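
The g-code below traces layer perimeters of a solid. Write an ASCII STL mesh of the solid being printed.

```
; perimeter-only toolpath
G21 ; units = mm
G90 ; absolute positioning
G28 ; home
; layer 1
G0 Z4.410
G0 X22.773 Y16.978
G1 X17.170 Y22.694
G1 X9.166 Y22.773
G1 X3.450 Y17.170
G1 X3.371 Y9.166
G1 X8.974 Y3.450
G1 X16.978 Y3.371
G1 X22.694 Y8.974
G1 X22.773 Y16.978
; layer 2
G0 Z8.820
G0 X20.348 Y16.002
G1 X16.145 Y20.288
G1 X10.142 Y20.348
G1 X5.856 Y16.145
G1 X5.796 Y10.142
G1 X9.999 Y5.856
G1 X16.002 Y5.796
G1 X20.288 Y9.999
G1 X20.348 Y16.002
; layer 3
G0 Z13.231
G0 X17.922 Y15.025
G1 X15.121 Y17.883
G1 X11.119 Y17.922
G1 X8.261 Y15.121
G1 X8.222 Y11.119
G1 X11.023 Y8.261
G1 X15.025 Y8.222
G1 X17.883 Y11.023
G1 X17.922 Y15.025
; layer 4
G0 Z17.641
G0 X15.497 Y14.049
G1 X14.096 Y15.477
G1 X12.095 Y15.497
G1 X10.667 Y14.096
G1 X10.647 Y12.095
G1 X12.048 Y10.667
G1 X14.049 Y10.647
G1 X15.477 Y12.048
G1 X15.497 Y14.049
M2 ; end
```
solid part
  facet normal 0.0000 0.0000 -1.0000
    outer loop
      vertex 8.189 25.198 0.000
      vertex 18.194 25.099 0.000
      vertex 25.198 17.955 0.000
    endloop
  endfacet
  facet normal 0.0000 0.0000 -1.0000
    outer loop
      vertex 1.045 18.194 0.000
      vertex 8.189 25.198 0.000
      vertex 25.198 17.955 0.000
    endloop
  endfacet
  facet normal 0.0000 0.0000 -1.0000
    outer loop
      vertex 0.946 8.189 0.000
      vertex 1.045 18.194 0.000
      vertex 25.198 17.955 0.000
    endloop
  endfacet
  facet normal 0.0000 0.0000 -1.0000
    outer loop
      vertex 7.950 1.045 0.000
      vertex 0.946 8.189 0.000
      vertex 25.198 17.955 0.000
    endloop
  endfacet
  facet normal 0.0000 0.0000 -1.0000
    outer loop
      vertex 17.955 0.946 0.000
      vertex 7.950 1.045 0.000
      vertex 25.198 17.955 0.000
    endloop
  endfacet
  facet normal 0.0000 0.0000 -1.0000
    outer loop
      vertex 25.099 7.950 0.000
      vertex 17.955 0.946 0.000
      vertex 25.198 17.955 0.000
    endloop
  endfacet
  facet normal 0.6263 0.6140 0.4804
    outer loop
      vertex 25.198 17.955 0.000
      vertex 18.194 25.099 0.000
      vertex 13.072 13.072 22.051
    endloop
  endfacet
  facet normal 0.0087 0.8770 0.4804
    outer loop
      vertex 18.194 25.099 0.000
      vertex 8.189 25.198 0.000
      vertex 13.072 13.072 22.051
    endloop
  endfacet
  facet normal -0.6140 0.6263 0.4804
    outer loop
      vertex 8.189 25.198 0.000
      vertex 1.045 18.194 0.000
      vertex 13.072 13.072 22.051
    endloop
  endfacet
  facet normal -0.8770 0.0087 0.4804
    outer loop
      vertex 1.045 18.194 0.000
      vertex 0.946 8.189 0.000
      vertex 13.072 13.072 22.051
    endloop
  endfacet
  facet normal -0.6263 -0.6140 0.4804
    outer loop
      vertex 0.946 8.189 0.000
      vertex 7.950 1.045 0.000
      vertex 13.072 13.072 22.051
    endloop
  endfacet
  facet normal -0.0087 -0.8770 0.4804
    outer loop
      vertex 7.950 1.045 0.000
      vertex 17.955 0.946 0.000
      vertex 13.072 13.072 22.051
    endloop
  endfacet
  facet normal 0.6140 -0.6263 0.4804
    outer loop
      vertex 17.955 0.946 0.000
      vertex 25.099 7.950 0.000
      vertex 13.072 13.072 22.051
    endloop
  endfacet
  facet normal 0.8770 -0.0087 0.4804
    outer loop
      vertex 25.099 7.950 0.000
      vertex 25.198 17.955 0.000
      vertex 13.072 13.072 22.051
    endloop
  endfacet
endsolid part

The G0 Z moves step by Δz≈4.410 mm. The G1 loops shrink linearly with z, so the solid tapers from its base footprint up to z≈22.1. Closing with a flat bottom cap and the tapered top and triangulating gives 14 facets — a regular 8-sided pyramid, base circumscribed radius ≈ 13.1 mm, apex at z ≈ 22.1 mm.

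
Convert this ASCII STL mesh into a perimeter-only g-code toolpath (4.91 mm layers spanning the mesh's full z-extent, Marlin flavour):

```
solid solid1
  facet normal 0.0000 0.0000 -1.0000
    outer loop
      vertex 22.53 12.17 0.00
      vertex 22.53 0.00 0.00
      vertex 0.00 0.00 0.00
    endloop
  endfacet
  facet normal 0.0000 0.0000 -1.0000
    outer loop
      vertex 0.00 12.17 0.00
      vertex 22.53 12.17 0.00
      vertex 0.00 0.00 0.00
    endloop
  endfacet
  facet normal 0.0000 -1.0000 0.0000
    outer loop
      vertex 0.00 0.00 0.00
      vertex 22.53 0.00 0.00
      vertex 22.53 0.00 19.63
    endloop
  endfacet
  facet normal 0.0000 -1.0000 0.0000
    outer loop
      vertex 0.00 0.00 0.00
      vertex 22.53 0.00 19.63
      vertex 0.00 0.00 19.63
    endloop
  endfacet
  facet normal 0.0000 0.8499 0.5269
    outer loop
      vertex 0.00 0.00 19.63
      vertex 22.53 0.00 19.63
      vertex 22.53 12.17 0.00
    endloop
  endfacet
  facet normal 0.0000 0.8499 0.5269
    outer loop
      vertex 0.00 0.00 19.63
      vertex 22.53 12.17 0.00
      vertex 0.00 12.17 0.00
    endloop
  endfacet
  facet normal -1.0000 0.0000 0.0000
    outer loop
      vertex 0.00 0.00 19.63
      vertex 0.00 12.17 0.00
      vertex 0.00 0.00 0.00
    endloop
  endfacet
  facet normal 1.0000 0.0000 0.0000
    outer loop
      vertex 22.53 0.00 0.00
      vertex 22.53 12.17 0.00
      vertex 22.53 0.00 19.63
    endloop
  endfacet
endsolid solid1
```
; perimeter-only toolpath
G21 ; units = mm
G90 ; absolute positioning
G28 ; home
; layer 1
G0 Z4.91
G0 X0.00 Y0.00
G1 X22.53 Y0.00
G1 X22.53 Y9.13
G1 X0.00 Y9.13
G1 X0.00 Y0.00
; layer 2
G0 Z9.81
G0 X0.00 Y0.00
G1 X22.53 Y0.00
G1 X22.53 Y6.08
G1 X0.00 Y6.08
G1 X0.00 Y0.00
; layer 3
G0 Z14.72
G0 X0.00 Y0.00
G1 X22.53 Y0.00
G1 X22.53 Y3.04
G1 X0.00 Y3.04
G1 X0.00 Y0.00
M2 ; end

The solid is a wedge (ramp): 22.5 × 12.2 mm base, rising to 19.6 mm along the y=0 edge and sloping linearly to z=0 at y=12.2. Slicing at Δz = 4.91 mm — 4 equal slices spanning the solid's height, so layer i sits at z = i·h/4 — gives 3 non-empty perimeters. Each is a 4-segment closed polygon; G0 lifts to the layer z and rapids to the start vertex, then G1 traces the edges. The cross-section shrinks linearly with z (the slice at the apex is degenerate and omitted).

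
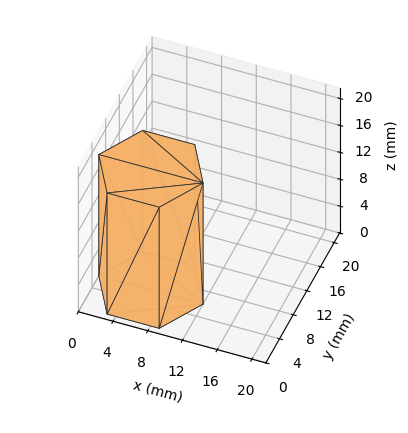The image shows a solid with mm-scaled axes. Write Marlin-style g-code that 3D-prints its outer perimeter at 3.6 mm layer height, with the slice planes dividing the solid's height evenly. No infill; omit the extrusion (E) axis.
Reading the render: the shape is a regular 6-sided prism (a cylinder approximated with 6 flat sides), circumscribed radius ≈ 6 mm, height ≈ 18 mm (dimensions read to the nearest mm from the axis ticks). For the g-code, the solid's height is divided into equal slices at the stated Δz and each level perimeter traced with G1 moves after a G0 lift.

; perimeter-only toolpath
G21 ; units = mm
G90 ; absolute positioning
G28 ; home
; layer 1
G0 Z3.6
G0 X12.0 Y6.0
G1 X9.0 Y11.2
G1 X3.0 Y11.2
G1 X0.0 Y6.0
G1 X3.0 Y0.8
G1 X9.0 Y0.8
G1 X12.0 Y6.0
; layer 2
G0 Z7.2
G0 X12.0 Y6.0
G1 X9.0 Y11.2
G1 X3.0 Y11.2
G1 X0.0 Y6.0
G1 X3.0 Y0.8
G1 X9.0 Y0.8
G1 X12.0 Y6.0
; layer 3
G0 Z10.8
G0 X12.0 Y6.0
G1 X9.0 Y11.2
G1 X3.0 Y11.2
G1 X0.0 Y6.0
G1 X3.0 Y0.8
G1 X9.0 Y0.8
G1 X12.0 Y6.0
; layer 4
G0 Z14.4
G0 X12.0 Y6.0
G1 X9.0 Y11.2
G1 X3.0 Y11.2
G1 X0.0 Y6.0
G1 X3.0 Y0.8
G1 X9.0 Y0.8
G1 X12.0 Y6.0
; layer 5
G0 Z18.0
G0 X12.0 Y6.0
G1 X9.0 Y11.2
G1 X3.0 Y11.2
G1 X0.0 Y6.0
G1 X3.0 Y0.8
G1 X9.0 Y0.8
G1 X12.0 Y6.0
M2 ; end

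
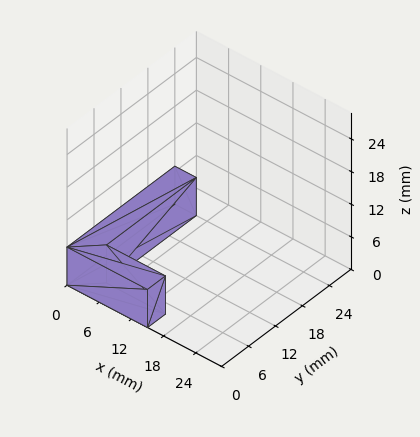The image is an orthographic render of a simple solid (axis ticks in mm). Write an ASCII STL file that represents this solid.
Reading the render: the shape is an L-shaped prism: outer 15 × 24 mm, arm thicknesses ≈ 4 mm (horizontal) and 4 mm (vertical), extruded 7 mm in z (dimensions read to the nearest mm from the axis ticks). For the STL, each face is triangulated and given an outward normal.

solid part
  facet normal 0.0000 0.0000 -1.0000
    outer loop
      vertex 15.000 4.000 0.000
      vertex 15.000 0.000 0.000
      vertex 0.000 0.000 0.000
    endloop
  endfacet
  facet normal 0.0000 0.0000 -1.0000
    outer loop
      vertex 4.000 4.000 0.000
      vertex 15.000 4.000 0.000
      vertex 0.000 0.000 0.000
    endloop
  endfacet
  facet normal 0.0000 0.0000 -1.0000
    outer loop
      vertex 4.000 24.000 0.000
      vertex 4.000 4.000 0.000
      vertex 0.000 0.000 0.000
    endloop
  endfacet
  facet normal 0.0000 0.0000 -1.0000
    outer loop
      vertex 0.000 24.000 0.000
      vertex 4.000 24.000 0.000
      vertex 0.000 0.000 0.000
    endloop
  endfacet
  facet normal 0.0000 0.0000 1.0000
    outer loop
      vertex 0.000 0.000 7.000
      vertex 15.000 0.000 7.000
      vertex 15.000 4.000 7.000
    endloop
  endfacet
  facet normal 0.0000 0.0000 1.0000
    outer loop
      vertex 0.000 0.000 7.000
      vertex 15.000 4.000 7.000
      vertex 4.000 4.000 7.000
    endloop
  endfacet
  facet normal 0.0000 0.0000 1.0000
    outer loop
      vertex 0.000 0.000 7.000
      vertex 4.000 4.000 7.000
      vertex 4.000 24.000 7.000
    endloop
  endfacet
  facet normal 0.0000 0.0000 1.0000
    outer loop
      vertex 0.000 0.000 7.000
      vertex 4.000 24.000 7.000
      vertex 0.000 24.000 7.000
    endloop
  endfacet
  facet normal 0.0000 -1.0000 0.0000
    outer loop
      vertex 0.000 0.000 0.000
      vertex 15.000 0.000 0.000
      vertex 15.000 0.000 7.000
    endloop
  endfacet
  facet normal 0.0000 -1.0000 0.0000
    outer loop
      vertex 0.000 0.000 0.000
      vertex 15.000 0.000 7.000
      vertex 0.000 0.000 7.000
    endloop
  endfacet
  facet normal 1.0000 0.0000 0.0000
    outer loop
      vertex 15.000 0.000 0.000
      vertex 15.000 4.000 0.000
      vertex 15.000 4.000 7.000
    endloop
  endfacet
  facet normal 1.0000 0.0000 0.0000
    outer loop
      vertex 15.000 0.000 0.000
      vertex 15.000 4.000 7.000
      vertex 15.000 0.000 7.000
    endloop
  endfacet
  facet normal 0.0000 1.0000 0.0000
    outer loop
      vertex 15.000 4.000 0.000
      vertex 4.000 4.000 0.000
      vertex 4.000 4.000 7.000
    endloop
  endfacet
  facet normal 0.0000 1.0000 0.0000
    outer loop
      vertex 15.000 4.000 0.000
      vertex 4.000 4.000 7.000
      vertex 15.000 4.000 7.000
    endloop
  endfacet
  facet normal 1.0000 0.0000 0.0000
    outer loop
      vertex 4.000 4.000 0.000
      vertex 4.000 24.000 0.000
      vertex 4.000 24.000 7.000
    endloop
  endfacet
  facet normal 1.0000 0.0000 0.0000
    outer loop
      vertex 4.000 4.000 0.000
      vertex 4.000 24.000 7.000
      vertex 4.000 4.000 7.000
    endloop
  endfacet
  facet normal 0.0000 1.0000 0.0000
    outer loop
      vertex 4.000 24.000 0.000
      vertex 0.000 24.000 0.000
      vertex 0.000 24.000 7.000
    endloop
  endfacet
  facet normal 0.0000 1.0000 0.0000
    outer loop
      vertex 4.000 24.000 0.000
      vertex 0.000 24.000 7.000
      vertex 4.000 24.000 7.000
    endloop
  endfacet
  facet normal -1.0000 0.0000 0.0000
    outer loop
      vertex 0.000 24.000 0.000
      vertex 0.000 0.000 0.000
      vertex 0.000 0.000 7.000
    endloop
  endfacet
  facet normal -1.0000 0.0000 0.0000
    outer loop
      vertex 0.000 24.000 0.000
      vertex 0.000 0.000 7.000
      vertex 0.000 24.000 7.000
    endloop
  endfacet
endsolid part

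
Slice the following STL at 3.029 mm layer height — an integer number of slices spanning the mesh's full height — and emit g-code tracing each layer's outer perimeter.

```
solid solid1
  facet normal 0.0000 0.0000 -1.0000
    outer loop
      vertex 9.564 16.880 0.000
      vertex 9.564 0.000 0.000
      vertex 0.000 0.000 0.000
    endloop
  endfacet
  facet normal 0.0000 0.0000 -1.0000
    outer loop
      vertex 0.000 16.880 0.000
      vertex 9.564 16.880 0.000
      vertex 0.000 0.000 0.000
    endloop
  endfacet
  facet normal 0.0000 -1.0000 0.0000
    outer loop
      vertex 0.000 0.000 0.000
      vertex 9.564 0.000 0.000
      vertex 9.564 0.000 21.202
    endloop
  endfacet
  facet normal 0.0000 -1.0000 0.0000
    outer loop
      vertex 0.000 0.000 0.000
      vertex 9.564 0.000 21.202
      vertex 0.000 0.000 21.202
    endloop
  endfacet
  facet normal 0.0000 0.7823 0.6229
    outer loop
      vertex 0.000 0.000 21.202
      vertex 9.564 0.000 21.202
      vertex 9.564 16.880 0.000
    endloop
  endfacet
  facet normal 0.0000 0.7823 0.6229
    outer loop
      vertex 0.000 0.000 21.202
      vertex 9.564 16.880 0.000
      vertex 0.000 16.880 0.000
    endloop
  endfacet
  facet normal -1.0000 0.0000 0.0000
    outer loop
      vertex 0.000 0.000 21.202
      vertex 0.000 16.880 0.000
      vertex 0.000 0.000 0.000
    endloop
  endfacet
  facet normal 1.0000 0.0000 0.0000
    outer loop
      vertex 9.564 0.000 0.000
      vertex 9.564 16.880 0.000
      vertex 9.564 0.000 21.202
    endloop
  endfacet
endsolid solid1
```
; perimeter-only toolpath
G21 ; units = mm
G90 ; absolute positioning
G28 ; home
; layer 1
G0 Z3.029
G0 X0.000 Y0.000
G1 X9.564 Y0.000
G1 X9.564 Y14.469
G1 X0.000 Y14.469
G1 X0.000 Y0.000
; layer 2
G0 Z6.058
G0 X0.000 Y0.000
G1 X9.564 Y0.000
G1 X9.564 Y12.057
G1 X0.000 Y12.057
G1 X0.000 Y0.000
; layer 3
G0 Z9.087
G0 X0.000 Y0.000
G1 X9.564 Y0.000
G1 X9.564 Y9.646
G1 X0.000 Y9.646
G1 X0.000 Y0.000
; layer 4
G0 Z12.115
G0 X0.000 Y0.000
G1 X9.564 Y0.000
G1 X9.564 Y7.234
G1 X0.000 Y7.234
G1 X0.000 Y0.000
; layer 5
G0 Z15.144
G0 X0.000 Y0.000
G1 X9.564 Y0.000
G1 X9.564 Y4.823
G1 X0.000 Y4.823
G1 X0.000 Y0.000
; layer 6
G0 Z18.173
G0 X0.000 Y0.000
G1 X9.564 Y0.000
G1 X9.564 Y2.411
G1 X0.000 Y2.411
G1 X0.000 Y0.000
M2 ; end

The solid is a wedge (ramp): 9.56 × 16.9 mm base, rising to 21.2 mm along the y=0 edge and sloping linearly to z=0 at y=16.9. Slicing at Δz = 3.029 mm — 7 equal slices spanning the solid's height, so layer i sits at z = i·h/7 — gives 6 non-empty perimeters. Each is a 4-segment closed polygon; G0 lifts to the layer z and rapids to the start vertex, then G1 traces the edges. The cross-section shrinks linearly with z (the slice at the apex is degenerate and omitted).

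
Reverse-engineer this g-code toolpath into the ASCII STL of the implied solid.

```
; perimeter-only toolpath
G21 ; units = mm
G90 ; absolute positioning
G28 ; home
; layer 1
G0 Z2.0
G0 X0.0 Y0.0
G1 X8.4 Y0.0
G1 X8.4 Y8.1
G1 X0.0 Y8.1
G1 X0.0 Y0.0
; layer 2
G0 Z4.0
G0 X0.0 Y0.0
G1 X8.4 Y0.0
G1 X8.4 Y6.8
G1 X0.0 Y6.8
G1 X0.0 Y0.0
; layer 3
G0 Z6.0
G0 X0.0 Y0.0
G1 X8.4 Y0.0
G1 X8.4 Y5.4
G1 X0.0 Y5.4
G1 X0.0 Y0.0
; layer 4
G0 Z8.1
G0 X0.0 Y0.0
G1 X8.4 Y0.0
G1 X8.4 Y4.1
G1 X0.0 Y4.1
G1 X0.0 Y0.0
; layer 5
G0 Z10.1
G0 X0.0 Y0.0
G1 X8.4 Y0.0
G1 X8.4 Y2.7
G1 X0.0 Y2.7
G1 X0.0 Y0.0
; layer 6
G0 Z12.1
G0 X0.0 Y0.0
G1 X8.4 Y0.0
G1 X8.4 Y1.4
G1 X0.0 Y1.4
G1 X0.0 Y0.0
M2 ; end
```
solid part
  facet normal 0.0000 0.0000 -1.0000
    outer loop
      vertex 8.4 9.5 0.0
      vertex 8.4 0.0 0.0
      vertex 0.0 0.0 0.0
    endloop
  endfacet
  facet normal 0.0000 0.0000 -1.0000
    outer loop
      vertex 0.0 9.5 0.0
      vertex 8.4 9.5 0.0
      vertex 0.0 0.0 0.0
    endloop
  endfacet
  facet normal 0.0000 -1.0000 0.0000
    outer loop
      vertex 0.0 0.0 0.0
      vertex 8.4 0.0 0.0
      vertex 8.4 0.0 14.1
    endloop
  endfacet
  facet normal 0.0000 -1.0000 0.0000
    outer loop
      vertex 0.0 0.0 0.0
      vertex 8.4 0.0 14.1
      vertex 0.0 0.0 14.1
    endloop
  endfacet
  facet normal 0.0000 0.8293 0.5588
    outer loop
      vertex 0.0 0.0 14.1
      vertex 8.4 0.0 14.1
      vertex 8.4 9.5 0.0
    endloop
  endfacet
  facet normal 0.0000 0.8293 0.5588
    outer loop
      vertex 0.0 0.0 14.1
      vertex 8.4 9.5 0.0
      vertex 0.0 9.5 0.0
    endloop
  endfacet
  facet normal -1.0000 0.0000 0.0000
    outer loop
      vertex 0.0 0.0 14.1
      vertex 0.0 9.5 0.0
      vertex 0.0 0.0 0.0
    endloop
  endfacet
  facet normal 1.0000 0.0000 0.0000
    outer loop
      vertex 8.4 0.0 0.0
      vertex 8.4 9.5 0.0
      vertex 8.4 0.0 14.1
    endloop
  endfacet
endsolid part

The G0 Z moves step by Δz≈2.0 mm. The G1 loops shrink linearly with z, so the solid tapers from its base footprint up to z≈14.1. Closing with a flat bottom cap and the tapered top and triangulating gives 8 facets — a wedge (ramp): 8.4 × 9.5 mm base, rising to 14.1 mm along the y=0 edge and sloping linearly to z=0 at y=9.5.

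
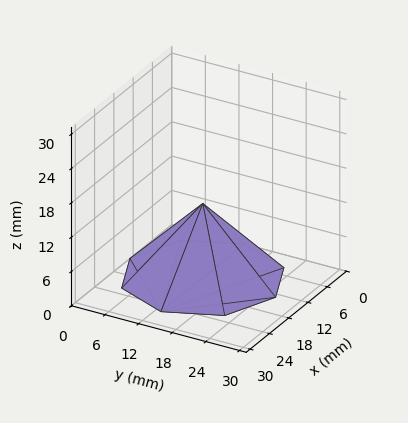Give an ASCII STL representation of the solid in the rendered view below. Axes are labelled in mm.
Reading the render: the shape is a regular 8-sided pyramid, base circumscribed radius ≈ 13 mm, apex at z ≈ 13 mm (dimensions read to the nearest mm from the axis ticks). For the STL, each face is triangulated and given an outward normal.

solid part
  facet normal 0.0000 0.0000 -1.0000
    outer loop
      vertex 13.0 26.0 0.0
      vertex 22.2 22.2 0.0
      vertex 26.0 13.0 0.0
    endloop
  endfacet
  facet normal 0.0000 0.0000 -1.0000
    outer loop
      vertex 3.8 22.2 0.0
      vertex 13.0 26.0 0.0
      vertex 26.0 13.0 0.0
    endloop
  endfacet
  facet normal 0.0000 0.0000 -1.0000
    outer loop
      vertex 0.0 13.0 0.0
      vertex 3.8 22.2 0.0
      vertex 26.0 13.0 0.0
    endloop
  endfacet
  facet normal 0.0000 0.0000 -1.0000
    outer loop
      vertex 3.8 3.8 0.0
      vertex 0.0 13.0 0.0
      vertex 26.0 13.0 0.0
    endloop
  endfacet
  facet normal 0.0000 0.0000 -1.0000
    outer loop
      vertex 13.0 0.0 0.0
      vertex 3.8 3.8 0.0
      vertex 26.0 13.0 0.0
    endloop
  endfacet
  facet normal 0.0000 0.0000 -1.0000
    outer loop
      vertex 22.2 3.8 0.0
      vertex 13.0 0.0 0.0
      vertex 26.0 13.0 0.0
    endloop
  endfacet
  facet normal 0.6787 0.2804 0.6787
    outer loop
      vertex 26.0 13.0 0.0
      vertex 22.2 22.2 0.0
      vertex 13.0 13.0 13.0
    endloop
  endfacet
  facet normal 0.2804 0.6787 0.6787
    outer loop
      vertex 22.2 22.2 0.0
      vertex 13.0 26.0 0.0
      vertex 13.0 13.0 13.0
    endloop
  endfacet
  facet normal -0.2804 0.6787 0.6787
    outer loop
      vertex 13.0 26.0 0.0
      vertex 3.8 22.2 0.0
      vertex 13.0 13.0 13.0
    endloop
  endfacet
  facet normal -0.6787 0.2804 0.6787
    outer loop
      vertex 3.8 22.2 0.0
      vertex 0.0 13.0 0.0
      vertex 13.0 13.0 13.0
    endloop
  endfacet
  facet normal -0.6787 -0.2804 0.6787
    outer loop
      vertex 0.0 13.0 0.0
      vertex 3.8 3.8 0.0
      vertex 13.0 13.0 13.0
    endloop
  endfacet
  facet normal -0.2804 -0.6787 0.6787
    outer loop
      vertex 3.8 3.8 0.0
      vertex 13.0 0.0 0.0
      vertex 13.0 13.0 13.0
    endloop
  endfacet
  facet normal 0.2804 -0.6787 0.6787
    outer loop
      vertex 13.0 0.0 0.0
      vertex 22.2 3.8 0.0
      vertex 13.0 13.0 13.0
    endloop
  endfacet
  facet normal 0.6787 -0.2804 0.6787
    outer loop
      vertex 22.2 3.8 0.0
      vertex 26.0 13.0 0.0
      vertex 13.0 13.0 13.0
    endloop
  endfacet
endsolid part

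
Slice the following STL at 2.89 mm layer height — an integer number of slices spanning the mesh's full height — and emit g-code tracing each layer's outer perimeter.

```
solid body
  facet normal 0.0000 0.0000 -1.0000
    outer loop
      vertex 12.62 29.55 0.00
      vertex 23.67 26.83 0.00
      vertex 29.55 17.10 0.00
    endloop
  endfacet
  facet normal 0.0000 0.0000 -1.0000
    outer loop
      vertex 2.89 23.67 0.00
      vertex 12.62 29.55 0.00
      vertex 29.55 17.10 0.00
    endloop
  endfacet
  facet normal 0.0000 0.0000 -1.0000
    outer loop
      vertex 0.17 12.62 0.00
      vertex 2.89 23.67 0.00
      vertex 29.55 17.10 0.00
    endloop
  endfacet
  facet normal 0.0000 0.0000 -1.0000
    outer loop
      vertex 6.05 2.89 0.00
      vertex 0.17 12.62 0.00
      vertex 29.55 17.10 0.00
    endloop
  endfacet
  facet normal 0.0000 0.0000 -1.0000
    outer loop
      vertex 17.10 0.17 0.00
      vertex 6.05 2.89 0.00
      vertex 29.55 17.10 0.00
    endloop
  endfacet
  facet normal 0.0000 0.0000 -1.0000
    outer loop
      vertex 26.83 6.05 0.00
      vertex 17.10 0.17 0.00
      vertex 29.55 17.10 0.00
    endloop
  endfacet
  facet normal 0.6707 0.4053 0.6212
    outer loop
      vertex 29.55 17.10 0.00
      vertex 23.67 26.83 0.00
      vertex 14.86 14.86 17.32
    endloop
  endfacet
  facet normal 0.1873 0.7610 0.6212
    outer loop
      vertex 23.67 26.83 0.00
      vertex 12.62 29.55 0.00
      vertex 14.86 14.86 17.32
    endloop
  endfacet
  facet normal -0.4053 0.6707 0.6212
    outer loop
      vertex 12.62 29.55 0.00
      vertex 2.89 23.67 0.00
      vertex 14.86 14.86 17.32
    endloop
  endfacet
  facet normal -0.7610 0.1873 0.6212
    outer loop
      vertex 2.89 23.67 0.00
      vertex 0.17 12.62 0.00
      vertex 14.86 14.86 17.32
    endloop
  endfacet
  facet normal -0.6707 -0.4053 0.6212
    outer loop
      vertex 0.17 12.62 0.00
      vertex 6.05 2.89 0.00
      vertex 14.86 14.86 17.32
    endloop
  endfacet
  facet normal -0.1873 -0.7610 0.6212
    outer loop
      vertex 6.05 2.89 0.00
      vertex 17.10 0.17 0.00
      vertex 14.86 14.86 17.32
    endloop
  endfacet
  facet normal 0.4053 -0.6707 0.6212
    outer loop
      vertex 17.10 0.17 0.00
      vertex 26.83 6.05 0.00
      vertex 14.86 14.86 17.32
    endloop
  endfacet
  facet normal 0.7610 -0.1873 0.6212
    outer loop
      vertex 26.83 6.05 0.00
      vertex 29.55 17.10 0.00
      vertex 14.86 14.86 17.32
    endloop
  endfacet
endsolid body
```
; perimeter-only toolpath
G21 ; units = mm
G90 ; absolute positioning
G28 ; home
; layer 1
G0 Z2.89
G0 X27.10 Y16.73
G1 X22.20 Y24.84
G1 X12.99 Y27.10
G1 X4.88 Y22.20
G1 X2.62 Y12.99
G1 X7.52 Y4.88
G1 X16.73 Y2.62
G1 X24.84 Y7.52
G1 X27.10 Y16.73
; layer 2
G0 Z5.77
G0 X24.65 Y16.35
G1 X20.73 Y22.84
G1 X13.37 Y24.65
G1 X6.88 Y20.73
G1 X5.07 Y13.37
G1 X8.99 Y6.88
G1 X16.35 Y5.07
G1 X22.84 Y8.99
G1 X24.65 Y16.35
; layer 3
G0 Z8.66
G0 X22.20 Y15.98
G1 X19.27 Y20.84
G1 X13.74 Y22.20
G1 X8.88 Y19.27
G1 X7.51 Y13.74
G1 X10.46 Y8.88
G1 X15.98 Y7.51
G1 X20.84 Y10.46
G1 X22.20 Y15.98
; layer 4
G0 Z11.55
G0 X19.76 Y15.61
G1 X17.80 Y18.85
G1 X14.11 Y19.76
G1 X10.87 Y17.80
G1 X9.96 Y14.11
G1 X11.92 Y10.87
G1 X15.61 Y9.96
G1 X18.85 Y11.92
G1 X19.76 Y15.61
; layer 5
G0 Z14.43
G0 X17.31 Y15.23
G1 X16.33 Y16.85
G1 X14.49 Y17.31
G1 X12.87 Y16.33
G1 X12.41 Y14.49
G1 X13.39 Y12.87
G1 X15.23 Y12.41
G1 X16.85 Y13.39
G1 X17.31 Y15.23
M2 ; end

The solid is a regular 8-sided pyramid, base circumscribed radius ≈ 14.9 mm, apex at z ≈ 17.3 mm. Slicing at Δz = 2.89 mm — 6 equal slices spanning the solid's height, so layer i sits at z = i·h/6 — gives 5 non-empty perimeters. Each is a 8-segment closed polygon; G0 lifts to the layer z and rapids to the start vertex, then G1 traces the edges. The cross-section shrinks linearly with z (the slice at the apex is degenerate and omitted).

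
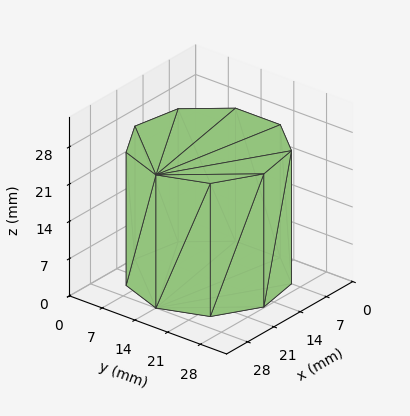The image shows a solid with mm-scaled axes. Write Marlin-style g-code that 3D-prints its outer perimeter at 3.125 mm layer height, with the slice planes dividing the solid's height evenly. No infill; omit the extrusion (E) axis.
Reading the render: the shape is a regular 9-sided prism (a cylinder approximated with 9 flat sides), circumscribed radius ≈ 14 mm, height ≈ 25 mm (dimensions read to the nearest mm from the axis ticks). For the g-code, the solid's height is divided into equal slices at the stated Δz and each level perimeter traced with G1 moves after a G0 lift.

; perimeter-only toolpath
G21 ; units = mm
G90 ; absolute positioning
G28 ; home
; layer 1
G0 Z3.125
G0 X28.000 Y14.000
G1 X24.725 Y22.999
G1 X16.431 Y27.787
G1 X7.000 Y26.124
G1 X0.844 Y18.788
G1 X0.844 Y9.212
G1 X7.000 Y1.876
G1 X16.431 Y0.213
G1 X24.725 Y5.001
G1 X28.000 Y14.000
; layer 2
G0 Z6.250
G0 X28.000 Y14.000
G1 X24.725 Y22.999
G1 X16.431 Y27.787
G1 X7.000 Y26.124
G1 X0.844 Y18.788
G1 X0.844 Y9.212
G1 X7.000 Y1.876
G1 X16.431 Y0.213
G1 X24.725 Y5.001
G1 X28.000 Y14.000
; layer 3
G0 Z9.375
G0 X28.000 Y14.000
G1 X24.725 Y22.999
G1 X16.431 Y27.787
G1 X7.000 Y26.124
G1 X0.844 Y18.788
G1 X0.844 Y9.212
G1 X7.000 Y1.876
G1 X16.431 Y0.213
G1 X24.725 Y5.001
G1 X28.000 Y14.000
; layer 4
G0 Z12.500
G0 X28.000 Y14.000
G1 X24.725 Y22.999
G1 X16.431 Y27.787
G1 X7.000 Y26.124
G1 X0.844 Y18.788
G1 X0.844 Y9.212
G1 X7.000 Y1.876
G1 X16.431 Y0.213
G1 X24.725 Y5.001
G1 X28.000 Y14.000
; layer 5
G0 Z15.625
G0 X28.000 Y14.000
G1 X24.725 Y22.999
G1 X16.431 Y27.787
G1 X7.000 Y26.124
G1 X0.844 Y18.788
G1 X0.844 Y9.212
G1 X7.000 Y1.876
G1 X16.431 Y0.213
G1 X24.725 Y5.001
G1 X28.000 Y14.000
; layer 6
G0 Z18.750
G0 X28.000 Y14.000
G1 X24.725 Y22.999
G1 X16.431 Y27.787
G1 X7.000 Y26.124
G1 X0.844 Y18.788
G1 X0.844 Y9.212
G1 X7.000 Y1.876
G1 X16.431 Y0.213
G1 X24.725 Y5.001
G1 X28.000 Y14.000
; layer 7
G0 Z21.875
G0 X28.000 Y14.000
G1 X24.725 Y22.999
G1 X16.431 Y27.787
G1 X7.000 Y26.124
G1 X0.844 Y18.788
G1 X0.844 Y9.212
G1 X7.000 Y1.876
G1 X16.431 Y0.213
G1 X24.725 Y5.001
G1 X28.000 Y14.000
; layer 8
G0 Z25.000
G0 X28.000 Y14.000
G1 X24.725 Y22.999
G1 X16.431 Y27.787
G1 X7.000 Y26.124
G1 X0.844 Y18.788
G1 X0.844 Y9.212
G1 X7.000 Y1.876
G1 X16.431 Y0.213
G1 X24.725 Y5.001
G1 X28.000 Y14.000
M2 ; end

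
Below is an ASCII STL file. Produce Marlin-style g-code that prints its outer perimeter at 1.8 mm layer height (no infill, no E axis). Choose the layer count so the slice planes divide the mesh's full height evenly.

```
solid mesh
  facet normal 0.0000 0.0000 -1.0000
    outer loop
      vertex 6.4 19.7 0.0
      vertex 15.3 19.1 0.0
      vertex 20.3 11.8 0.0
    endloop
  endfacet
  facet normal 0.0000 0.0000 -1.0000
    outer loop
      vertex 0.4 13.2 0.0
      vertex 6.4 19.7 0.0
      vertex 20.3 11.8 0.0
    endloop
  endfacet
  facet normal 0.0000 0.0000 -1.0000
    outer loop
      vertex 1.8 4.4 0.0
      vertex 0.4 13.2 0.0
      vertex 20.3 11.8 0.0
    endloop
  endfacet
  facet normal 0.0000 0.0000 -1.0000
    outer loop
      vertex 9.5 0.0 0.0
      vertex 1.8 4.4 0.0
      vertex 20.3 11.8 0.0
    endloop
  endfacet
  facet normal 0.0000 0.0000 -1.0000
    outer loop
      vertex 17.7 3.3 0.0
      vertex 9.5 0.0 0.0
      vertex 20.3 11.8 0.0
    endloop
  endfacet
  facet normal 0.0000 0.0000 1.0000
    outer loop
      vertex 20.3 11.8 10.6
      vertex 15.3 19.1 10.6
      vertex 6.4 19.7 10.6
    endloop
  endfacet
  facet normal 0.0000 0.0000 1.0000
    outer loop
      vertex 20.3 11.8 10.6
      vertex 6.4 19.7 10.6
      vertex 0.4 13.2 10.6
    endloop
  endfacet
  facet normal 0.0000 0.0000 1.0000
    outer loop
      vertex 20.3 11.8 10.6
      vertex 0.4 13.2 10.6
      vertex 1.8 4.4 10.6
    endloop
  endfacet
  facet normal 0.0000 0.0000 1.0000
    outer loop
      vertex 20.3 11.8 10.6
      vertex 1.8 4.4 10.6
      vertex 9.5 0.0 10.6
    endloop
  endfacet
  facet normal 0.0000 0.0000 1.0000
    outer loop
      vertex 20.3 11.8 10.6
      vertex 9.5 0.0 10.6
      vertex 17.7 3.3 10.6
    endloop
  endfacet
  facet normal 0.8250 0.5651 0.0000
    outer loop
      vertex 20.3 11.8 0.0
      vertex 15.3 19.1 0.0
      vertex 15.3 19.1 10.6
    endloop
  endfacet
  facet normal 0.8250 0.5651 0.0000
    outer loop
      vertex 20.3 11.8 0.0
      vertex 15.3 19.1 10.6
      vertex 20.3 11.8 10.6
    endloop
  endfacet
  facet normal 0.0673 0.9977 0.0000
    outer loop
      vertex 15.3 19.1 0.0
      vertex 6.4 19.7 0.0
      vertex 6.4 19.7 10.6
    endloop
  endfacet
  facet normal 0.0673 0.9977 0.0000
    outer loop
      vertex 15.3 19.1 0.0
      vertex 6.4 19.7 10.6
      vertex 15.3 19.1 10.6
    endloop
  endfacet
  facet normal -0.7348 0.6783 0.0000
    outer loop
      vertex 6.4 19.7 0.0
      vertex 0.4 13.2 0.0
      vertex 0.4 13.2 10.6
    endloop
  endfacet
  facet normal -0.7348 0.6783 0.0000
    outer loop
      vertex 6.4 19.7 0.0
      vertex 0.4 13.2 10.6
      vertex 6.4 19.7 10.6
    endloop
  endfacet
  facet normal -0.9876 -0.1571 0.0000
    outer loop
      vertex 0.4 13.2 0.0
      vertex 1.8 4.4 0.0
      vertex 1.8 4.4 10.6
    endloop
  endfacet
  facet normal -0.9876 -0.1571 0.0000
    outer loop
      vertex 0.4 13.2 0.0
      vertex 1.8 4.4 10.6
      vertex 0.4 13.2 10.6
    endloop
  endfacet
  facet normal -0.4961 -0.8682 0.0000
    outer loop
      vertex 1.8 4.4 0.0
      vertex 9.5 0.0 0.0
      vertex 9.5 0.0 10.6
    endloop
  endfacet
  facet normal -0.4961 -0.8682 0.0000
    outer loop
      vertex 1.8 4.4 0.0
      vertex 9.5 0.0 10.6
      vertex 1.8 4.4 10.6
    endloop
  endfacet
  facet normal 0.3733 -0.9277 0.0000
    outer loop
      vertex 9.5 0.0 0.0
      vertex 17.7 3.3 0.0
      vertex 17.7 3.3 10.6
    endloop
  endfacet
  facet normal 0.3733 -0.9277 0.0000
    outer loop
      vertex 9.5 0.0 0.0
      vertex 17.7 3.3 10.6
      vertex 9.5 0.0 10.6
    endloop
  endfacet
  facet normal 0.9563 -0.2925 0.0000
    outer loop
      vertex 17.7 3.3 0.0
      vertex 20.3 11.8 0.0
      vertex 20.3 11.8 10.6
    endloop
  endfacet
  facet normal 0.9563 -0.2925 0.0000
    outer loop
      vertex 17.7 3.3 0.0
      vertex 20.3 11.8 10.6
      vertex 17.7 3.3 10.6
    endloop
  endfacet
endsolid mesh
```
; perimeter-only toolpath
G21 ; units = mm
G90 ; absolute positioning
G28 ; home
; layer 1
G0 Z1.8
G0 X20.3 Y11.8
G1 X15.3 Y19.1
G1 X6.4 Y19.7
G1 X0.4 Y13.2
G1 X1.8 Y4.4
G1 X9.5 Y0.0
G1 X17.7 Y3.3
G1 X20.3 Y11.8
; layer 2
G0 Z3.5
G0 X20.3 Y11.8
G1 X15.3 Y19.1
G1 X6.4 Y19.7
G1 X0.4 Y13.2
G1 X1.8 Y4.4
G1 X9.5 Y0.0
G1 X17.7 Y3.3
G1 X20.3 Y11.8
; layer 3
G0 Z5.3
G0 X20.3 Y11.8
G1 X15.3 Y19.1
G1 X6.4 Y19.7
G1 X0.4 Y13.2
G1 X1.8 Y4.4
G1 X9.5 Y0.0
G1 X17.7 Y3.3
G1 X20.3 Y11.8
; layer 4
G0 Z7.1
G0 X20.3 Y11.8
G1 X15.3 Y19.1
G1 X6.4 Y19.7
G1 X0.4 Y13.2
G1 X1.8 Y4.4
G1 X9.5 Y0.0
G1 X17.7 Y3.3
G1 X20.3 Y11.8
; layer 5
G0 Z8.8
G0 X20.3 Y11.8
G1 X15.3 Y19.1
G1 X6.4 Y19.7
G1 X0.4 Y13.2
G1 X1.8 Y4.4
G1 X9.5 Y0.0
G1 X17.7 Y3.3
G1 X20.3 Y11.8
; layer 6
G0 Z10.6
G0 X20.3 Y11.8
G1 X15.3 Y19.1
G1 X6.4 Y19.7
G1 X0.4 Y13.2
G1 X1.8 Y4.4
G1 X9.5 Y0.0
G1 X17.7 Y3.3
G1 X20.3 Y11.8
M2 ; end

The solid is a regular 7-sided prism (a cylinder approximated with 7 flat sides), circumscribed radius ≈ 10.2 mm, height ≈ 10.6 mm. Slicing at Δz = 1.8 mm — 6 equal slices spanning the solid's height, so layer i sits at z = i·h/6 — gives 6 non-empty perimeters. Each is a 7-segment closed polygon; G0 lifts to the layer z and rapids to the start vertex, then G1 traces the edges.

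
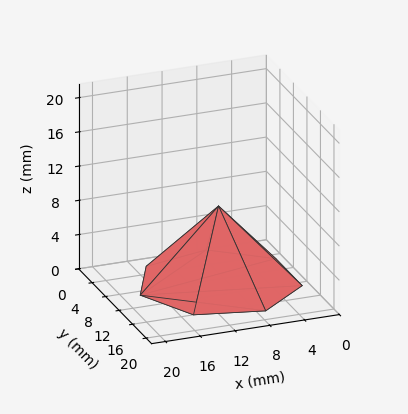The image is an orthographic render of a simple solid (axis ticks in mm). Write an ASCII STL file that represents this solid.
Reading the render: the shape is a regular 7-sided pyramid, base circumscribed radius ≈ 9 mm, apex at z ≈ 9 mm (dimensions read to the nearest mm from the axis ticks). For the STL, each face is triangulated and given an outward normal.

solid part
  facet normal 0.0000 0.0000 -1.0000
    outer loop
      vertex 7.0 17.8 0.0
      vertex 14.6 16.0 0.0
      vertex 18.0 9.0 0.0
    endloop
  endfacet
  facet normal 0.0000 0.0000 -1.0000
    outer loop
      vertex 0.9 12.9 0.0
      vertex 7.0 17.8 0.0
      vertex 18.0 9.0 0.0
    endloop
  endfacet
  facet normal 0.0000 0.0000 -1.0000
    outer loop
      vertex 0.9 5.1 0.0
      vertex 0.9 12.9 0.0
      vertex 18.0 9.0 0.0
    endloop
  endfacet
  facet normal 0.0000 0.0000 -1.0000
    outer loop
      vertex 7.0 0.2 0.0
      vertex 0.9 5.1 0.0
      vertex 18.0 9.0 0.0
    endloop
  endfacet
  facet normal 0.0000 0.0000 -1.0000
    outer loop
      vertex 14.6 2.0 0.0
      vertex 7.0 0.2 0.0
      vertex 18.0 9.0 0.0
    endloop
  endfacet
  facet normal 0.6688 0.3248 0.6688
    outer loop
      vertex 18.0 9.0 0.0
      vertex 14.6 16.0 0.0
      vertex 9.0 9.0 9.0
    endloop
  endfacet
  facet normal 0.1713 0.7232 0.6691
    outer loop
      vertex 14.6 16.0 0.0
      vertex 7.0 17.8 0.0
      vertex 9.0 9.0 9.0
    endloop
  endfacet
  facet normal -0.4652 0.5791 0.6696
    outer loop
      vertex 7.0 17.8 0.0
      vertex 0.9 12.9 0.0
      vertex 9.0 9.0 9.0
    endloop
  endfacet
  facet normal -0.7433 0.0000 0.6690
    outer loop
      vertex 0.9 12.9 0.0
      vertex 0.9 5.1 0.0
      vertex 9.0 9.0 9.0
    endloop
  endfacet
  facet normal -0.4652 -0.5791 0.6696
    outer loop
      vertex 0.9 5.1 0.0
      vertex 7.0 0.2 0.0
      vertex 9.0 9.0 9.0
    endloop
  endfacet
  facet normal 0.1713 -0.7232 0.6691
    outer loop
      vertex 7.0 0.2 0.0
      vertex 14.6 2.0 0.0
      vertex 9.0 9.0 9.0
    endloop
  endfacet
  facet normal 0.6688 -0.3248 0.6688
    outer loop
      vertex 14.6 2.0 0.0
      vertex 18.0 9.0 0.0
      vertex 9.0 9.0 9.0
    endloop
  endfacet
endsolid part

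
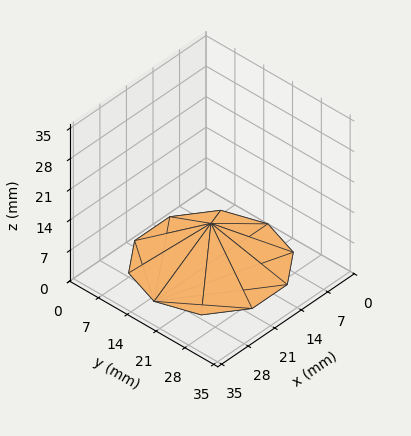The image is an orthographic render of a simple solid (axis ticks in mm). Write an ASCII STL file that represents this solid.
Reading the render: the shape is a regular 10-sided pyramid, base circumscribed radius ≈ 15 mm, apex at z ≈ 9 mm (dimensions read to the nearest mm from the axis ticks). For the STL, each face is triangulated and given an outward normal.

solid part
  facet normal 0.0000 0.0000 -1.0000
    outer loop
      vertex 19.635 29.266 0.000
      vertex 27.135 23.817 0.000
      vertex 30.000 15.000 0.000
    endloop
  endfacet
  facet normal 0.0000 0.0000 -1.0000
    outer loop
      vertex 10.365 29.266 0.000
      vertex 19.635 29.266 0.000
      vertex 30.000 15.000 0.000
    endloop
  endfacet
  facet normal 0.0000 0.0000 -1.0000
    outer loop
      vertex 2.865 23.817 0.000
      vertex 10.365 29.266 0.000
      vertex 30.000 15.000 0.000
    endloop
  endfacet
  facet normal 0.0000 0.0000 -1.0000
    outer loop
      vertex 0.000 15.000 0.000
      vertex 2.865 23.817 0.000
      vertex 30.000 15.000 0.000
    endloop
  endfacet
  facet normal 0.0000 0.0000 -1.0000
    outer loop
      vertex 2.865 6.183 0.000
      vertex 0.000 15.000 0.000
      vertex 30.000 15.000 0.000
    endloop
  endfacet
  facet normal 0.0000 0.0000 -1.0000
    outer loop
      vertex 10.365 0.734 0.000
      vertex 2.865 6.183 0.000
      vertex 30.000 15.000 0.000
    endloop
  endfacet
  facet normal 0.0000 0.0000 -1.0000
    outer loop
      vertex 19.635 0.734 0.000
      vertex 10.365 0.734 0.000
      vertex 30.000 15.000 0.000
    endloop
  endfacet
  facet normal 0.0000 0.0000 -1.0000
    outer loop
      vertex 27.135 6.183 0.000
      vertex 19.635 0.734 0.000
      vertex 30.000 15.000 0.000
    endloop
  endfacet
  facet normal 0.5075 0.1649 0.8458
    outer loop
      vertex 30.000 15.000 0.000
      vertex 27.135 23.817 0.000
      vertex 15.000 15.000 9.000
    endloop
  endfacet
  facet normal 0.3136 0.4317 0.8458
    outer loop
      vertex 27.135 23.817 0.000
      vertex 19.635 29.266 0.000
      vertex 15.000 15.000 9.000
    endloop
  endfacet
  facet normal 0.0000 0.5336 0.8458
    outer loop
      vertex 19.635 29.266 0.000
      vertex 10.365 29.266 0.000
      vertex 15.000 15.000 9.000
    endloop
  endfacet
  facet normal -0.3136 0.4317 0.8458
    outer loop
      vertex 10.365 29.266 0.000
      vertex 2.865 23.817 0.000
      vertex 15.000 15.000 9.000
    endloop
  endfacet
  facet normal -0.5075 0.1649 0.8458
    outer loop
      vertex 2.865 23.817 0.000
      vertex 0.000 15.000 0.000
      vertex 15.000 15.000 9.000
    endloop
  endfacet
  facet normal -0.5075 -0.1649 0.8458
    outer loop
      vertex 0.000 15.000 0.000
      vertex 2.865 6.183 0.000
      vertex 15.000 15.000 9.000
    endloop
  endfacet
  facet normal -0.3136 -0.4317 0.8458
    outer loop
      vertex 2.865 6.183 0.000
      vertex 10.365 0.734 0.000
      vertex 15.000 15.000 9.000
    endloop
  endfacet
  facet normal 0.0000 -0.5336 0.8458
    outer loop
      vertex 10.365 0.734 0.000
      vertex 19.635 0.734 0.000
      vertex 15.000 15.000 9.000
    endloop
  endfacet
  facet normal 0.3136 -0.4317 0.8458
    outer loop
      vertex 19.635 0.734 0.000
      vertex 27.135 6.183 0.000
      vertex 15.000 15.000 9.000
    endloop
  endfacet
  facet normal 0.5075 -0.1649 0.8458
    outer loop
      vertex 27.135 6.183 0.000
      vertex 30.000 15.000 0.000
      vertex 15.000 15.000 9.000
    endloop
  endfacet
endsolid part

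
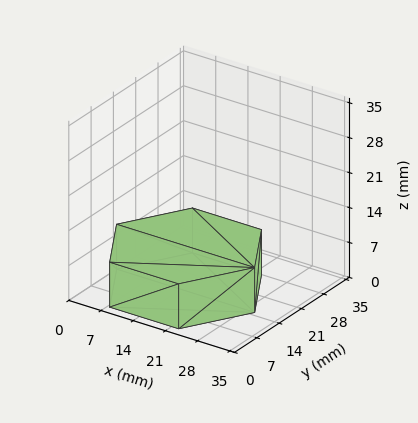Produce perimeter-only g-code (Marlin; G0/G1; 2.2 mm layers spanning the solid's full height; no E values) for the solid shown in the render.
Reading the render: the shape is a regular 6-sided prism (a cylinder approximated with 6 flat sides), circumscribed radius ≈ 15 mm, height ≈ 9 mm (dimensions read to the nearest mm from the axis ticks). For the g-code, the solid's height is divided into equal slices at the stated Δz and each level perimeter traced with G1 moves after a G0 lift.

; perimeter-only toolpath
G21 ; units = mm
G90 ; absolute positioning
G28 ; home
; layer 1
G0 Z2.2
G0 X30.0 Y15.0
G1 X22.5 Y28.0
G1 X7.5 Y28.0
G1 X0.0 Y15.0
G1 X7.5 Y2.0
G1 X22.5 Y2.0
G1 X30.0 Y15.0
; layer 2
G0 Z4.5
G0 X30.0 Y15.0
G1 X22.5 Y28.0
G1 X7.5 Y28.0
G1 X0.0 Y15.0
G1 X7.5 Y2.0
G1 X22.5 Y2.0
G1 X30.0 Y15.0
; layer 3
G0 Z6.8
G0 X30.0 Y15.0
G1 X22.5 Y28.0
G1 X7.5 Y28.0
G1 X0.0 Y15.0
G1 X7.5 Y2.0
G1 X22.5 Y2.0
G1 X30.0 Y15.0
; layer 4
G0 Z9.0
G0 X30.0 Y15.0
G1 X22.5 Y28.0
G1 X7.5 Y28.0
G1 X0.0 Y15.0
G1 X7.5 Y2.0
G1 X22.5 Y2.0
G1 X30.0 Y15.0
M2 ; end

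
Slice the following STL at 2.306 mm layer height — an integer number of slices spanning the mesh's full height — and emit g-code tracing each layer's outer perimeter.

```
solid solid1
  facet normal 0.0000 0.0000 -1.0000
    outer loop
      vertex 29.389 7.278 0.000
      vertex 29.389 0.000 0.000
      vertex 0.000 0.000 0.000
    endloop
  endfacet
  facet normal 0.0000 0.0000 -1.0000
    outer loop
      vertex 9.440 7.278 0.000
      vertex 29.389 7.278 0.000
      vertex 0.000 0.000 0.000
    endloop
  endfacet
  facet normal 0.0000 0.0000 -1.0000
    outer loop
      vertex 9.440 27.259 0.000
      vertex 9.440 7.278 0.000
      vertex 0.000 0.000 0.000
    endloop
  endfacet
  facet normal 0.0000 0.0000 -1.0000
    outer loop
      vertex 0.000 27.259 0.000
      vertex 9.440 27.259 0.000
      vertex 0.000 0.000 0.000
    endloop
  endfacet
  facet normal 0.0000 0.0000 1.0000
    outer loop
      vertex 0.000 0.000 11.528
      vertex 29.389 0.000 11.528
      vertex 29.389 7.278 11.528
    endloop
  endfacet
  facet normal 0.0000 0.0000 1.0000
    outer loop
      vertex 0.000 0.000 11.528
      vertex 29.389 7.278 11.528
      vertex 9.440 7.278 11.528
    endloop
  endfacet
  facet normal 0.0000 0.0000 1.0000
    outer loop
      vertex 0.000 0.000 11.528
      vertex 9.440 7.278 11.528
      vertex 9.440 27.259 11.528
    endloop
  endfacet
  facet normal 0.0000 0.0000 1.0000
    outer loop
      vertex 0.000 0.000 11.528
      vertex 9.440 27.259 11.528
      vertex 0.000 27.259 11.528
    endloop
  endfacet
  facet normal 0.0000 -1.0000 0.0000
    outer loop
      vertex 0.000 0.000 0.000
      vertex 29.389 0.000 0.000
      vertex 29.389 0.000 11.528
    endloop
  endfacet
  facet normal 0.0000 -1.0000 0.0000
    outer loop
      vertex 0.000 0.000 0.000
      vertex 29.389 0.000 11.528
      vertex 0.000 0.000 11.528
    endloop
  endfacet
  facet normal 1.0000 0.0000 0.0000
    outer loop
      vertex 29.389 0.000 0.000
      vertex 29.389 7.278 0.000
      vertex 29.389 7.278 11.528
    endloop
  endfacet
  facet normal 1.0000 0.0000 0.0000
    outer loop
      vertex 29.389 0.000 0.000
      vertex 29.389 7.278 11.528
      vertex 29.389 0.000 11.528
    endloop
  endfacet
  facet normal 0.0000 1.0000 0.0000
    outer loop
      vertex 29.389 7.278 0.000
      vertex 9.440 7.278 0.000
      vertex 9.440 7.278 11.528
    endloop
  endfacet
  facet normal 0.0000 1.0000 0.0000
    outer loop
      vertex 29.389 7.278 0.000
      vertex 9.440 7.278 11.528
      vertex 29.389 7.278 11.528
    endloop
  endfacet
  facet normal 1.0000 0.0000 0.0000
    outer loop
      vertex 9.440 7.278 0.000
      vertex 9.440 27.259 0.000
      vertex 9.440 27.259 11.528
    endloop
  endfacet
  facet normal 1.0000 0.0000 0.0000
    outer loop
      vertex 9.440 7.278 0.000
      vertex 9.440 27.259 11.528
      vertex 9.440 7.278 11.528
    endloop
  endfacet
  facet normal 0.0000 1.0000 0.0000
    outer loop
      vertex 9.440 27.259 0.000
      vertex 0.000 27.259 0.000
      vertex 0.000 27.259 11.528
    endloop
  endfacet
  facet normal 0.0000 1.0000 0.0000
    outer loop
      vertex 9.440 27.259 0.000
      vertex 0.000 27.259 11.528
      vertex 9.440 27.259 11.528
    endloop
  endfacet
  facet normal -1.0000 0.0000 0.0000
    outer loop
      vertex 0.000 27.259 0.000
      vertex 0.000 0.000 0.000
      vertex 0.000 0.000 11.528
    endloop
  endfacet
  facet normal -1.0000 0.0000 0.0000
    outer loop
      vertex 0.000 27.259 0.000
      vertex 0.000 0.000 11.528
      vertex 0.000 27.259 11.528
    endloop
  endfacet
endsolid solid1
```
; perimeter-only toolpath
G21 ; units = mm
G90 ; absolute positioning
G28 ; home
; layer 1
G0 Z2.306
G0 X0.000 Y0.000
G1 X29.389 Y0.000
G1 X29.389 Y7.278
G1 X9.440 Y7.278
G1 X9.440 Y27.259
G1 X0.000 Y27.259
G1 X0.000 Y0.000
; layer 2
G0 Z4.611
G0 X0.000 Y0.000
G1 X29.389 Y0.000
G1 X29.389 Y7.278
G1 X9.440 Y7.278
G1 X9.440 Y27.259
G1 X0.000 Y27.259
G1 X0.000 Y0.000
; layer 3
G0 Z6.917
G0 X0.000 Y0.000
G1 X29.389 Y0.000
G1 X29.389 Y7.278
G1 X9.440 Y7.278
G1 X9.440 Y27.259
G1 X0.000 Y27.259
G1 X0.000 Y0.000
; layer 4
G0 Z9.222
G0 X0.000 Y0.000
G1 X29.389 Y0.000
G1 X29.389 Y7.278
G1 X9.440 Y7.278
G1 X9.440 Y27.259
G1 X0.000 Y27.259
G1 X0.000 Y0.000
; layer 5
G0 Z11.528
G0 X0.000 Y0.000
G1 X29.389 Y0.000
G1 X29.389 Y7.278
G1 X9.440 Y7.278
G1 X9.440 Y27.259
G1 X0.000 Y27.259
G1 X0.000 Y0.000
M2 ; end

The solid is an L-shaped prism: outer 29.4 × 27.3 mm, arm thicknesses ≈ 7.28 mm (horizontal) and 9.44 mm (vertical), extruded 11.5 mm in z. Slicing at Δz = 2.306 mm — 5 equal slices spanning the solid's height, so layer i sits at z = i·h/5 — gives 5 non-empty perimeters. Each is a 6-segment closed polygon; G0 lifts to the layer z and rapids to the start vertex, then G1 traces the edges.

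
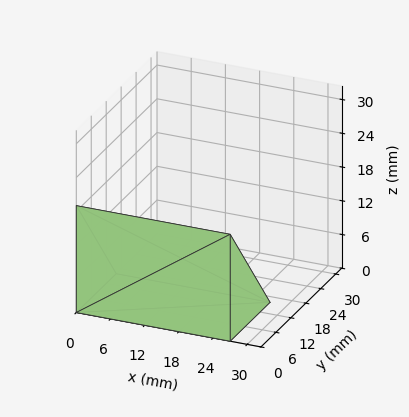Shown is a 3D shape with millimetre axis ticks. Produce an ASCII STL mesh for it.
Reading the render: the shape is a wedge (ramp): 27 × 16 mm base, rising to 19 mm along the y=0 edge and sloping linearly to z=0 at y=16 (dimensions read to the nearest mm from the axis ticks). For the STL, each face is triangulated and given an outward normal.

solid part
  facet normal 0.0000 0.0000 -1.0000
    outer loop
      vertex 27.0 16.0 0.0
      vertex 27.0 0.0 0.0
      vertex 0.0 0.0 0.0
    endloop
  endfacet
  facet normal 0.0000 0.0000 -1.0000
    outer loop
      vertex 0.0 16.0 0.0
      vertex 27.0 16.0 0.0
      vertex 0.0 0.0 0.0
    endloop
  endfacet
  facet normal 0.0000 -1.0000 0.0000
    outer loop
      vertex 0.0 0.0 0.0
      vertex 27.0 0.0 0.0
      vertex 27.0 0.0 19.0
    endloop
  endfacet
  facet normal 0.0000 -1.0000 0.0000
    outer loop
      vertex 0.0 0.0 0.0
      vertex 27.0 0.0 19.0
      vertex 0.0 0.0 19.0
    endloop
  endfacet
  facet normal 0.0000 0.7649 0.6441
    outer loop
      vertex 0.0 0.0 19.0
      vertex 27.0 0.0 19.0
      vertex 27.0 16.0 0.0
    endloop
  endfacet
  facet normal 0.0000 0.7649 0.6441
    outer loop
      vertex 0.0 0.0 19.0
      vertex 27.0 16.0 0.0
      vertex 0.0 16.0 0.0
    endloop
  endfacet
  facet normal -1.0000 0.0000 0.0000
    outer loop
      vertex 0.0 0.0 19.0
      vertex 0.0 16.0 0.0
      vertex 0.0 0.0 0.0
    endloop
  endfacet
  facet normal 1.0000 0.0000 0.0000
    outer loop
      vertex 27.0 0.0 0.0
      vertex 27.0 16.0 0.0
      vertex 27.0 0.0 19.0
    endloop
  endfacet
endsolid part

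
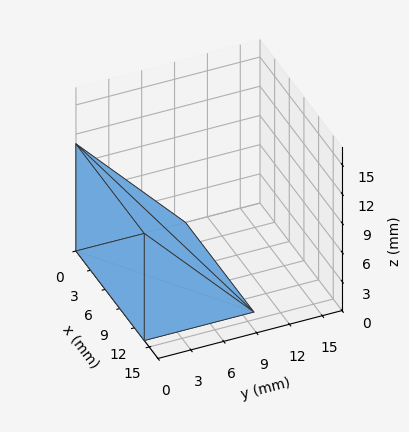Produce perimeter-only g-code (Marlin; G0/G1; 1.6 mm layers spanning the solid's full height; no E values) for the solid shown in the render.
Reading the render: the shape is a wedge (ramp): 14 × 10 mm base, rising to 11 mm along the y=0 edge and sloping linearly to z=0 at y=10 (dimensions read to the nearest mm from the axis ticks). For the g-code, the solid's height is divided into equal slices at the stated Δz and each level perimeter traced with G1 moves after a G0 lift.

; perimeter-only toolpath
G21 ; units = mm
G90 ; absolute positioning
G28 ; home
; layer 1
G0 Z1.6
G0 X0.0 Y0.0
G1 X14.0 Y0.0
G1 X14.0 Y8.6
G1 X0.0 Y8.6
G1 X0.0 Y0.0
; layer 2
G0 Z3.1
G0 X0.0 Y0.0
G1 X14.0 Y0.0
G1 X14.0 Y7.1
G1 X0.0 Y7.1
G1 X0.0 Y0.0
; layer 3
G0 Z4.7
G0 X0.0 Y0.0
G1 X14.0 Y0.0
G1 X14.0 Y5.7
G1 X0.0 Y5.7
G1 X0.0 Y0.0
; layer 4
G0 Z6.3
G0 X0.0 Y0.0
G1 X14.0 Y0.0
G1 X14.0 Y4.3
G1 X0.0 Y4.3
G1 X0.0 Y0.0
; layer 5
G0 Z7.9
G0 X0.0 Y0.0
G1 X14.0 Y0.0
G1 X14.0 Y2.9
G1 X0.0 Y2.9
G1 X0.0 Y0.0
; layer 6
G0 Z9.4
G0 X0.0 Y0.0
G1 X14.0 Y0.0
G1 X14.0 Y1.4
G1 X0.0 Y1.4
G1 X0.0 Y0.0
M2 ; end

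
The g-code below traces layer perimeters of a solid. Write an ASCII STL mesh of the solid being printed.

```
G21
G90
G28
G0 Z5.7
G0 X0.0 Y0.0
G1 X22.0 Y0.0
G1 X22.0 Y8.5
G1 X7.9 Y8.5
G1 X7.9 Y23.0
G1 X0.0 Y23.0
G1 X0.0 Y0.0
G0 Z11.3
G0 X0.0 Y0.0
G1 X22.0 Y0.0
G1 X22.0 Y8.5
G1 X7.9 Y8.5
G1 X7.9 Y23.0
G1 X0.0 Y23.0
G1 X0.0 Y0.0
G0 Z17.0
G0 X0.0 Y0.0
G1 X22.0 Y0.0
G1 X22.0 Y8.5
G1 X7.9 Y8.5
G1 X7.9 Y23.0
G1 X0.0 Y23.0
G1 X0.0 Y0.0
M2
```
solid part
  facet normal 0.0000 0.0000 -1.0000
    outer loop
      vertex 22.0 8.5 0.0
      vertex 22.0 0.0 0.0
      vertex 0.0 0.0 0.0
    endloop
  endfacet
  facet normal 0.0000 0.0000 -1.0000
    outer loop
      vertex 7.9 8.5 0.0
      vertex 22.0 8.5 0.0
      vertex 0.0 0.0 0.0
    endloop
  endfacet
  facet normal 0.0000 0.0000 -1.0000
    outer loop
      vertex 7.9 23.0 0.0
      vertex 7.9 8.5 0.0
      vertex 0.0 0.0 0.0
    endloop
  endfacet
  facet normal 0.0000 0.0000 -1.0000
    outer loop
      vertex 0.0 23.0 0.0
      vertex 7.9 23.0 0.0
      vertex 0.0 0.0 0.0
    endloop
  endfacet
  facet normal 0.0000 0.0000 1.0000
    outer loop
      vertex 0.0 0.0 17.0
      vertex 22.0 0.0 17.0
      vertex 22.0 8.5 17.0
    endloop
  endfacet
  facet normal 0.0000 0.0000 1.0000
    outer loop
      vertex 0.0 0.0 17.0
      vertex 22.0 8.5 17.0
      vertex 7.9 8.5 17.0
    endloop
  endfacet
  facet normal 0.0000 0.0000 1.0000
    outer loop
      vertex 0.0 0.0 17.0
      vertex 7.9 8.5 17.0
      vertex 7.9 23.0 17.0
    endloop
  endfacet
  facet normal 0.0000 0.0000 1.0000
    outer loop
      vertex 0.0 0.0 17.0
      vertex 7.9 23.0 17.0
      vertex 0.0 23.0 17.0
    endloop
  endfacet
  facet normal 0.0000 -1.0000 0.0000
    outer loop
      vertex 0.0 0.0 0.0
      vertex 22.0 0.0 0.0
      vertex 22.0 0.0 17.0
    endloop
  endfacet
  facet normal 0.0000 -1.0000 0.0000
    outer loop
      vertex 0.0 0.0 0.0
      vertex 22.0 0.0 17.0
      vertex 0.0 0.0 17.0
    endloop
  endfacet
  facet normal 1.0000 0.0000 0.0000
    outer loop
      vertex 22.0 0.0 0.0
      vertex 22.0 8.5 0.0
      vertex 22.0 8.5 17.0
    endloop
  endfacet
  facet normal 1.0000 0.0000 0.0000
    outer loop
      vertex 22.0 0.0 0.0
      vertex 22.0 8.5 17.0
      vertex 22.0 0.0 17.0
    endloop
  endfacet
  facet normal 0.0000 1.0000 0.0000
    outer loop
      vertex 22.0 8.5 0.0
      vertex 7.9 8.5 0.0
      vertex 7.9 8.5 17.0
    endloop
  endfacet
  facet normal 0.0000 1.0000 0.0000
    outer loop
      vertex 22.0 8.5 0.0
      vertex 7.9 8.5 17.0
      vertex 22.0 8.5 17.0
    endloop
  endfacet
  facet normal 1.0000 0.0000 0.0000
    outer loop
      vertex 7.9 8.5 0.0
      vertex 7.9 23.0 0.0
      vertex 7.9 23.0 17.0
    endloop
  endfacet
  facet normal 1.0000 0.0000 0.0000
    outer loop
      vertex 7.9 8.5 0.0
      vertex 7.9 23.0 17.0
      vertex 7.9 8.5 17.0
    endloop
  endfacet
  facet normal 0.0000 1.0000 0.0000
    outer loop
      vertex 7.9 23.0 0.0
      vertex 0.0 23.0 0.0
      vertex 0.0 23.0 17.0
    endloop
  endfacet
  facet normal 0.0000 1.0000 0.0000
    outer loop
      vertex 7.9 23.0 0.0
      vertex 0.0 23.0 17.0
      vertex 7.9 23.0 17.0
    endloop
  endfacet
  facet normal -1.0000 0.0000 0.0000
    outer loop
      vertex 0.0 23.0 0.0
      vertex 0.0 0.0 0.0
      vertex 0.0 0.0 17.0
    endloop
  endfacet
  facet normal -1.0000 0.0000 0.0000
    outer loop
      vertex 0.0 23.0 0.0
      vertex 0.0 0.0 17.0
      vertex 0.0 23.0 17.0
    endloop
  endfacet
endsolid part

The G0 Z moves step by Δz≈5.7 mm. Every layer's G1 loop is the same polygon, so the solid is a straight extrusion of it from z=0 to z≈17. Closing with flat bottom and top caps and triangulating gives 20 facets — an L-shaped prism: outer 22 × 23 mm, arm thicknesses ≈ 8.5 mm (horizontal) and 7.9 mm (vertical), extruded 17 mm in z.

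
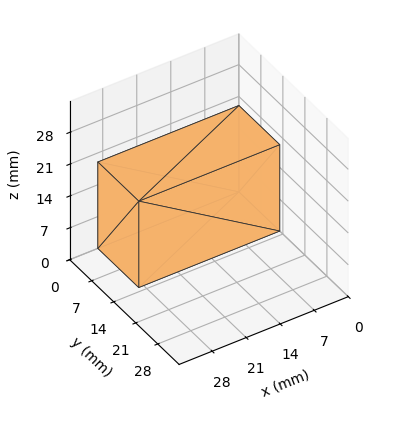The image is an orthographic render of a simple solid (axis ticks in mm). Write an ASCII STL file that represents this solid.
Reading the render: the shape is a rectangular box, roughly 29 × 13 mm footprint and 19 mm tall (dimensions read to the nearest mm from the axis ticks). For the STL, each face is triangulated and given an outward normal.

solid part
  facet normal 0.0000 0.0000 -1.0000
    outer loop
      vertex 29.000 13.000 0.000
      vertex 29.000 0.000 0.000
      vertex 0.000 0.000 0.000
    endloop
  endfacet
  facet normal 0.0000 0.0000 -1.0000
    outer loop
      vertex 0.000 13.000 0.000
      vertex 29.000 13.000 0.000
      vertex 0.000 0.000 0.000
    endloop
  endfacet
  facet normal 0.0000 0.0000 1.0000
    outer loop
      vertex 0.000 0.000 19.000
      vertex 29.000 0.000 19.000
      vertex 29.000 13.000 19.000
    endloop
  endfacet
  facet normal 0.0000 0.0000 1.0000
    outer loop
      vertex 0.000 0.000 19.000
      vertex 29.000 13.000 19.000
      vertex 0.000 13.000 19.000
    endloop
  endfacet
  facet normal 0.0000 -1.0000 0.0000
    outer loop
      vertex 0.000 0.000 0.000
      vertex 29.000 0.000 0.000
      vertex 29.000 0.000 19.000
    endloop
  endfacet
  facet normal 0.0000 -1.0000 0.0000
    outer loop
      vertex 0.000 0.000 0.000
      vertex 29.000 0.000 19.000
      vertex 0.000 0.000 19.000
    endloop
  endfacet
  facet normal 0.0000 1.0000 0.0000
    outer loop
      vertex 29.000 13.000 19.000
      vertex 29.000 13.000 0.000
      vertex 0.000 13.000 0.000
    endloop
  endfacet
  facet normal 0.0000 1.0000 0.0000
    outer loop
      vertex 0.000 13.000 19.000
      vertex 29.000 13.000 19.000
      vertex 0.000 13.000 0.000
    endloop
  endfacet
  facet normal -1.0000 0.0000 0.0000
    outer loop
      vertex 0.000 13.000 19.000
      vertex 0.000 13.000 0.000
      vertex 0.000 0.000 0.000
    endloop
  endfacet
  facet normal -1.0000 0.0000 0.0000
    outer loop
      vertex 0.000 0.000 19.000
      vertex 0.000 13.000 19.000
      vertex 0.000 0.000 0.000
    endloop
  endfacet
  facet normal 1.0000 0.0000 0.0000
    outer loop
      vertex 29.000 0.000 0.000
      vertex 29.000 13.000 0.000
      vertex 29.000 13.000 19.000
    endloop
  endfacet
  facet normal 1.0000 0.0000 0.0000
    outer loop
      vertex 29.000 0.000 0.000
      vertex 29.000 13.000 19.000
      vertex 29.000 0.000 19.000
    endloop
  endfacet
endsolid part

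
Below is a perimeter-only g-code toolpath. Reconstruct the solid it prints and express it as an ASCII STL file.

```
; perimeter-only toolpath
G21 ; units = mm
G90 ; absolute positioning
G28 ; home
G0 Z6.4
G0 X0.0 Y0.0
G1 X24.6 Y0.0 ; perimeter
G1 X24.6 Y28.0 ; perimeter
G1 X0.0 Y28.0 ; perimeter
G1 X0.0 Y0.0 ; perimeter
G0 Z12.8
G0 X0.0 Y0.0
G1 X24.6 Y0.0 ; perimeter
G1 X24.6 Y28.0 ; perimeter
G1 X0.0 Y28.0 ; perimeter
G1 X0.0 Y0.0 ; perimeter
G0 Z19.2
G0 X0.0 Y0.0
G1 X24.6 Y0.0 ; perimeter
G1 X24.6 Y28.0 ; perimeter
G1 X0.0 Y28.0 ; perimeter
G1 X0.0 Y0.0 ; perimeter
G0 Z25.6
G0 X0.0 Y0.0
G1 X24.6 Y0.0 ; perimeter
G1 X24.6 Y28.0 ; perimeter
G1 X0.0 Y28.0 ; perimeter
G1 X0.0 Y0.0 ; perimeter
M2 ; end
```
solid part
  facet normal 0.0000 0.0000 -1.0000
    outer loop
      vertex 24.6 28.0 0.0
      vertex 24.6 0.0 0.0
      vertex 0.0 0.0 0.0
    endloop
  endfacet
  facet normal 0.0000 0.0000 -1.0000
    outer loop
      vertex 0.0 28.0 0.0
      vertex 24.6 28.0 0.0
      vertex 0.0 0.0 0.0
    endloop
  endfacet
  facet normal 0.0000 0.0000 1.0000
    outer loop
      vertex 0.0 0.0 25.6
      vertex 24.6 0.0 25.6
      vertex 24.6 28.0 25.6
    endloop
  endfacet
  facet normal 0.0000 0.0000 1.0000
    outer loop
      vertex 0.0 0.0 25.6
      vertex 24.6 28.0 25.6
      vertex 0.0 28.0 25.6
    endloop
  endfacet
  facet normal 0.0000 -1.0000 0.0000
    outer loop
      vertex 0.0 0.0 0.0
      vertex 24.6 0.0 0.0
      vertex 24.6 0.0 25.6
    endloop
  endfacet
  facet normal 0.0000 -1.0000 0.0000
    outer loop
      vertex 0.0 0.0 0.0
      vertex 24.6 0.0 25.6
      vertex 0.0 0.0 25.6
    endloop
  endfacet
  facet normal 0.0000 1.0000 0.0000
    outer loop
      vertex 24.6 28.0 25.6
      vertex 24.6 28.0 0.0
      vertex 0.0 28.0 0.0
    endloop
  endfacet
  facet normal 0.0000 1.0000 0.0000
    outer loop
      vertex 0.0 28.0 25.6
      vertex 24.6 28.0 25.6
      vertex 0.0 28.0 0.0
    endloop
  endfacet
  facet normal -1.0000 0.0000 0.0000
    outer loop
      vertex 0.0 28.0 25.6
      vertex 0.0 28.0 0.0
      vertex 0.0 0.0 0.0
    endloop
  endfacet
  facet normal -1.0000 0.0000 0.0000
    outer loop
      vertex 0.0 0.0 25.6
      vertex 0.0 28.0 25.6
      vertex 0.0 0.0 0.0
    endloop
  endfacet
  facet normal 1.0000 0.0000 0.0000
    outer loop
      vertex 24.6 0.0 0.0
      vertex 24.6 28.0 0.0
      vertex 24.6 28.0 25.6
    endloop
  endfacet
  facet normal 1.0000 0.0000 0.0000
    outer loop
      vertex 24.6 0.0 0.0
      vertex 24.6 28.0 25.6
      vertex 24.6 0.0 25.6
    endloop
  endfacet
endsolid part

The G0 Z moves step by Δz≈6.4 mm. Every layer's G1 loop is the same polygon, so the solid is a straight extrusion of it from z=0 to z≈25.6. Closing with flat bottom and top caps and triangulating gives 12 facets — a rectangular box, roughly 24.6 × 28 mm footprint and 25.6 mm tall.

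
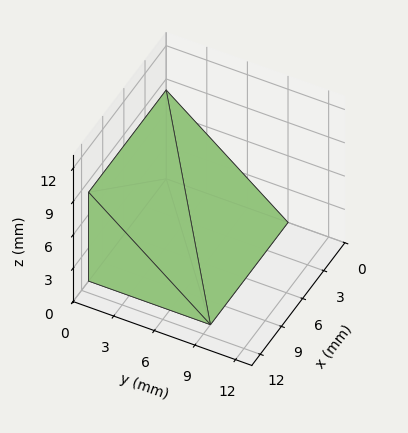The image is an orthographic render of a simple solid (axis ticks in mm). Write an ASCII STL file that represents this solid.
Reading the render: the shape is a wedge (ramp): 11 × 9 mm base, rising to 8 mm along the y=0 edge and sloping linearly to z=0 at y=9 (dimensions read to the nearest mm from the axis ticks). For the STL, each face is triangulated and given an outward normal.

solid part
  facet normal 0.0000 0.0000 -1.0000
    outer loop
      vertex 11.0 9.0 0.0
      vertex 11.0 0.0 0.0
      vertex 0.0 0.0 0.0
    endloop
  endfacet
  facet normal 0.0000 0.0000 -1.0000
    outer loop
      vertex 0.0 9.0 0.0
      vertex 11.0 9.0 0.0
      vertex 0.0 0.0 0.0
    endloop
  endfacet
  facet normal 0.0000 -1.0000 0.0000
    outer loop
      vertex 0.0 0.0 0.0
      vertex 11.0 0.0 0.0
      vertex 11.0 0.0 8.0
    endloop
  endfacet
  facet normal 0.0000 -1.0000 0.0000
    outer loop
      vertex 0.0 0.0 0.0
      vertex 11.0 0.0 8.0
      vertex 0.0 0.0 8.0
    endloop
  endfacet
  facet normal 0.0000 0.6644 0.7474
    outer loop
      vertex 0.0 0.0 8.0
      vertex 11.0 0.0 8.0
      vertex 11.0 9.0 0.0
    endloop
  endfacet
  facet normal 0.0000 0.6644 0.7474
    outer loop
      vertex 0.0 0.0 8.0
      vertex 11.0 9.0 0.0
      vertex 0.0 9.0 0.0
    endloop
  endfacet
  facet normal -1.0000 0.0000 0.0000
    outer loop
      vertex 0.0 0.0 8.0
      vertex 0.0 9.0 0.0
      vertex 0.0 0.0 0.0
    endloop
  endfacet
  facet normal 1.0000 0.0000 0.0000
    outer loop
      vertex 11.0 0.0 0.0
      vertex 11.0 9.0 0.0
      vertex 11.0 0.0 8.0
    endloop
  endfacet
endsolid part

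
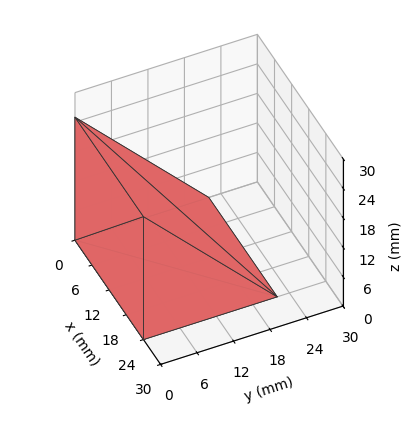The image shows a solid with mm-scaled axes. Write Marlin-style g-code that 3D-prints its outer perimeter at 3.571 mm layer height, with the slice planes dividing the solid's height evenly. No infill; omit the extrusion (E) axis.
Reading the render: the shape is a wedge (ramp): 24 × 22 mm base, rising to 25 mm along the y=0 edge and sloping linearly to z=0 at y=22 (dimensions read to the nearest mm from the axis ticks). For the g-code, the solid's height is divided into equal slices at the stated Δz and each level perimeter traced with G1 moves after a G0 lift.

; perimeter-only toolpath
G21 ; units = mm
G90 ; absolute positioning
G28 ; home
; layer 1
G0 Z3.571
G0 X0.000 Y0.000
G1 X24.000 Y0.000
G1 X24.000 Y18.857
G1 X0.000 Y18.857
G1 X0.000 Y0.000
; layer 2
G0 Z7.143
G0 X0.000 Y0.000
G1 X24.000 Y0.000
G1 X24.000 Y15.714
G1 X0.000 Y15.714
G1 X0.000 Y0.000
; layer 3
G0 Z10.714
G0 X0.000 Y0.000
G1 X24.000 Y0.000
G1 X24.000 Y12.571
G1 X0.000 Y12.571
G1 X0.000 Y0.000
; layer 4
G0 Z14.286
G0 X0.000 Y0.000
G1 X24.000 Y0.000
G1 X24.000 Y9.429
G1 X0.000 Y9.429
G1 X0.000 Y0.000
; layer 5
G0 Z17.857
G0 X0.000 Y0.000
G1 X24.000 Y0.000
G1 X24.000 Y6.286
G1 X0.000 Y6.286
G1 X0.000 Y0.000
; layer 6
G0 Z21.429
G0 X0.000 Y0.000
G1 X24.000 Y0.000
G1 X24.000 Y3.143
G1 X0.000 Y3.143
G1 X0.000 Y0.000
M2 ; end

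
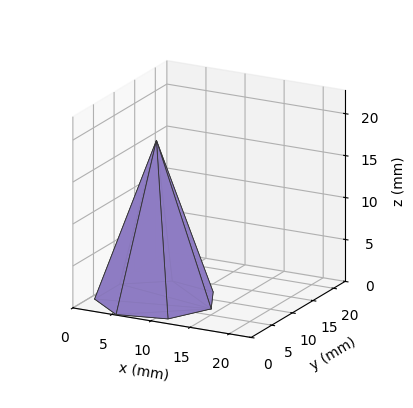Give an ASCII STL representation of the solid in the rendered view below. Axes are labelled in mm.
Reading the render: the shape is a regular 7-sided pyramid, base circumscribed radius ≈ 7 mm, apex at z ≈ 19 mm (dimensions read to the nearest mm from the axis ticks). For the STL, each face is triangulated and given an outward normal.

solid part
  facet normal 0.0000 0.0000 -1.0000
    outer loop
      vertex 5.442 13.824 0.000
      vertex 11.364 12.473 0.000
      vertex 14.000 7.000 0.000
    endloop
  endfacet
  facet normal 0.0000 0.0000 -1.0000
    outer loop
      vertex 0.693 10.037 0.000
      vertex 5.442 13.824 0.000
      vertex 14.000 7.000 0.000
    endloop
  endfacet
  facet normal 0.0000 0.0000 -1.0000
    outer loop
      vertex 0.693 3.963 0.000
      vertex 0.693 10.037 0.000
      vertex 14.000 7.000 0.000
    endloop
  endfacet
  facet normal 0.0000 0.0000 -1.0000
    outer loop
      vertex 5.442 0.176 0.000
      vertex 0.693 3.963 0.000
      vertex 14.000 7.000 0.000
    endloop
  endfacet
  facet normal 0.0000 0.0000 -1.0000
    outer loop
      vertex 11.364 1.527 0.000
      vertex 5.442 0.176 0.000
      vertex 14.000 7.000 0.000
    endloop
  endfacet
  facet normal 0.8551 0.4118 0.3150
    outer loop
      vertex 14.000 7.000 0.000
      vertex 11.364 12.473 0.000
      vertex 7.000 7.000 19.000
    endloop
  endfacet
  facet normal 0.2111 0.9253 0.3150
    outer loop
      vertex 11.364 12.473 0.000
      vertex 5.442 13.824 0.000
      vertex 7.000 7.000 19.000
    endloop
  endfacet
  facet normal -0.5917 0.7420 0.3150
    outer loop
      vertex 5.442 13.824 0.000
      vertex 0.693 10.037 0.000
      vertex 7.000 7.000 19.000
    endloop
  endfacet
  facet normal -0.9491 0.0000 0.3150
    outer loop
      vertex 0.693 10.037 0.000
      vertex 0.693 3.963 0.000
      vertex 7.000 7.000 19.000
    endloop
  endfacet
  facet normal -0.5917 -0.7420 0.3150
    outer loop
      vertex 0.693 3.963 0.000
      vertex 5.442 0.176 0.000
      vertex 7.000 7.000 19.000
    endloop
  endfacet
  facet normal 0.2111 -0.9253 0.3150
    outer loop
      vertex 5.442 0.176 0.000
      vertex 11.364 1.527 0.000
      vertex 7.000 7.000 19.000
    endloop
  endfacet
  facet normal 0.8551 -0.4118 0.3150
    outer loop
      vertex 11.364 1.527 0.000
      vertex 14.000 7.000 0.000
      vertex 7.000 7.000 19.000
    endloop
  endfacet
endsolid part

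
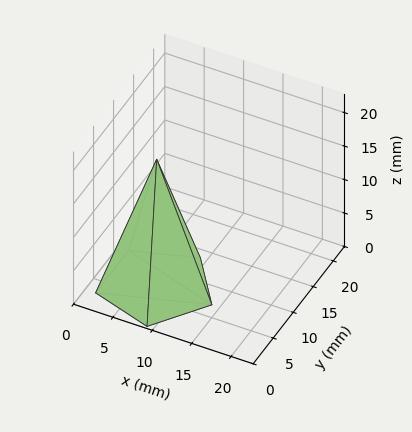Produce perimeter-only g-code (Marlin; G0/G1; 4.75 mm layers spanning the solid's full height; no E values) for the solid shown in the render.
Reading the render: the shape is a regular 5-sided pyramid, base circumscribed radius ≈ 7 mm, apex at z ≈ 19 mm (dimensions read to the nearest mm from the axis ticks). For the g-code, the solid's height is divided into equal slices at the stated Δz and each level perimeter traced with G1 moves after a G0 lift.

; perimeter-only toolpath
G21 ; units = mm
G90 ; absolute positioning
G28 ; home
; layer 1
G0 Z4.75
G0 X12.25 Y7.00
G1 X8.62 Y12.00
G1 X2.75 Y10.08
G1 X2.75 Y3.92
G1 X8.62 Y2.00
G1 X12.25 Y7.00
; layer 2
G0 Z9.50
G0 X10.50 Y7.00
G1 X8.08 Y10.33
G1 X4.17 Y9.05
G1 X4.17 Y4.95
G1 X8.08 Y3.67
G1 X10.50 Y7.00
; layer 3
G0 Z14.25
G0 X8.75 Y7.00
G1 X7.54 Y8.66
G1 X5.58 Y8.03
G1 X5.58 Y5.97
G1 X7.54 Y5.33
G1 X8.75 Y7.00
M2 ; end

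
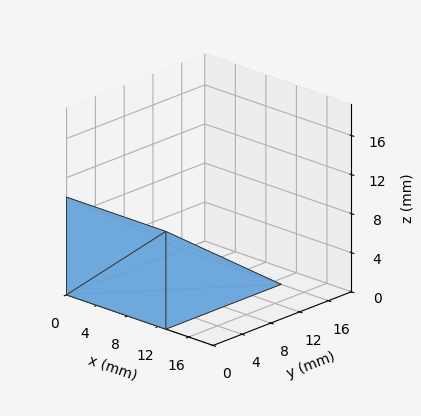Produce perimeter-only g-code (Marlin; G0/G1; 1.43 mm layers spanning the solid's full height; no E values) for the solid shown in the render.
Reading the render: the shape is a wedge (ramp): 13 × 16 mm base, rising to 10 mm along the y=0 edge and sloping linearly to z=0 at y=16 (dimensions read to the nearest mm from the axis ticks). For the g-code, the solid's height is divided into equal slices at the stated Δz and each level perimeter traced with G1 moves after a G0 lift.

; perimeter-only toolpath
G21 ; units = mm
G90 ; absolute positioning
G28 ; home
; layer 1
G0 Z1.43
G0 X0.00 Y0.00
G1 X13.00 Y0.00
G1 X13.00 Y13.71
G1 X0.00 Y13.71
G1 X0.00 Y0.00
; layer 2
G0 Z2.86
G0 X0.00 Y0.00
G1 X13.00 Y0.00
G1 X13.00 Y11.43
G1 X0.00 Y11.43
G1 X0.00 Y0.00
; layer 3
G0 Z4.29
G0 X0.00 Y0.00
G1 X13.00 Y0.00
G1 X13.00 Y9.14
G1 X0.00 Y9.14
G1 X0.00 Y0.00
; layer 4
G0 Z5.71
G0 X0.00 Y0.00
G1 X13.00 Y0.00
G1 X13.00 Y6.86
G1 X0.00 Y6.86
G1 X0.00 Y0.00
; layer 5
G0 Z7.14
G0 X0.00 Y0.00
G1 X13.00 Y0.00
G1 X13.00 Y4.57
G1 X0.00 Y4.57
G1 X0.00 Y0.00
; layer 6
G0 Z8.57
G0 X0.00 Y0.00
G1 X13.00 Y0.00
G1 X13.00 Y2.29
G1 X0.00 Y2.29
G1 X0.00 Y0.00
M2 ; end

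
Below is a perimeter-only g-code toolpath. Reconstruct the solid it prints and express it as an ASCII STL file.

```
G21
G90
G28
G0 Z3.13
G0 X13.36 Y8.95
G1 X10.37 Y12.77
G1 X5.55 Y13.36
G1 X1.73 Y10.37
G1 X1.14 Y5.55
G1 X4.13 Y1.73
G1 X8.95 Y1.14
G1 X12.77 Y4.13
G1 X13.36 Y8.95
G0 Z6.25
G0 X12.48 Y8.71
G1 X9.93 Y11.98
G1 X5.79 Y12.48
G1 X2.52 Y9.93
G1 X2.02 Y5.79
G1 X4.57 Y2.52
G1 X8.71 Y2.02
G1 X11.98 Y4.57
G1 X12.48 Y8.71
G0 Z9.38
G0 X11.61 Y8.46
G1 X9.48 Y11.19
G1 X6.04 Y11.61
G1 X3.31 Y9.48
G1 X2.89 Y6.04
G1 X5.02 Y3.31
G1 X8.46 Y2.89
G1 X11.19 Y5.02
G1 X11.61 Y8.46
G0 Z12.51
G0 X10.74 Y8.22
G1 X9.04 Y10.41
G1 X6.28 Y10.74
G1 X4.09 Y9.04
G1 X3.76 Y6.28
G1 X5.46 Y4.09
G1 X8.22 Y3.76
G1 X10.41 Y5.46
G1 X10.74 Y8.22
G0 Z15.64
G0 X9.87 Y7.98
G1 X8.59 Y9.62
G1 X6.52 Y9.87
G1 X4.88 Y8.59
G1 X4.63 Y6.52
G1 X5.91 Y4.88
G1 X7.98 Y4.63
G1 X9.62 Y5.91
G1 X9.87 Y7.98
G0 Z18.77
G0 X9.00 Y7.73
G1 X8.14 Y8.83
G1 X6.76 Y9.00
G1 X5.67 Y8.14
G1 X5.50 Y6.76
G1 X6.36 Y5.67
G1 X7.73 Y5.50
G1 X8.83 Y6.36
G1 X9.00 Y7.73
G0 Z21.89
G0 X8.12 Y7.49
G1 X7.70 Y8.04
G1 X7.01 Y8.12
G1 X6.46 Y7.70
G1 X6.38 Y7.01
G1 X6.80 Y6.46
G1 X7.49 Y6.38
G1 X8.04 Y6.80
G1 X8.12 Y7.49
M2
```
solid part
  facet normal 0.0000 0.0000 -1.0000
    outer loop
      vertex 5.31 14.23 0.00
      vertex 10.82 13.56 0.00
      vertex 14.23 9.19 0.00
    endloop
  endfacet
  facet normal 0.0000 0.0000 -1.0000
    outer loop
      vertex 0.94 10.82 0.00
      vertex 5.31 14.23 0.00
      vertex 14.23 9.19 0.00
    endloop
  endfacet
  facet normal 0.0000 0.0000 -1.0000
    outer loop
      vertex 0.27 5.31 0.00
      vertex 0.94 10.82 0.00
      vertex 14.23 9.19 0.00
    endloop
  endfacet
  facet normal 0.0000 0.0000 -1.0000
    outer loop
      vertex 3.68 0.94 0.00
      vertex 0.27 5.31 0.00
      vertex 14.23 9.19 0.00
    endloop
  endfacet
  facet normal 0.0000 0.0000 -1.0000
    outer loop
      vertex 9.19 0.27 0.00
      vertex 3.68 0.94 0.00
      vertex 14.23 9.19 0.00
    endloop
  endfacet
  facet normal 0.0000 0.0000 -1.0000
    outer loop
      vertex 13.56 3.68 0.00
      vertex 9.19 0.27 0.00
      vertex 14.23 9.19 0.00
    endloop
  endfacet
  facet normal 0.7616 0.5943 0.2585
    outer loop
      vertex 14.23 9.19 0.00
      vertex 10.82 13.56 0.00
      vertex 7.25 7.25 25.02
    endloop
  endfacet
  facet normal 0.1166 0.9590 0.2585
    outer loop
      vertex 10.82 13.56 0.00
      vertex 5.31 14.23 0.00
      vertex 7.25 7.25 25.02
    endloop
  endfacet
  facet normal -0.5943 0.7616 0.2585
    outer loop
      vertex 5.31 14.23 0.00
      vertex 0.94 10.82 0.00
      vertex 7.25 7.25 25.02
    endloop
  endfacet
  facet normal -0.9590 0.1166 0.2585
    outer loop
      vertex 0.94 10.82 0.00
      vertex 0.27 5.31 0.00
      vertex 7.25 7.25 25.02
    endloop
  endfacet
  facet normal -0.7616 -0.5943 0.2585
    outer loop
      vertex 0.27 5.31 0.00
      vertex 3.68 0.94 0.00
      vertex 7.25 7.25 25.02
    endloop
  endfacet
  facet normal -0.1166 -0.9590 0.2585
    outer loop
      vertex 3.68 0.94 0.00
      vertex 9.19 0.27 0.00
      vertex 7.25 7.25 25.02
    endloop
  endfacet
  facet normal 0.5943 -0.7616 0.2585
    outer loop
      vertex 9.19 0.27 0.00
      vertex 13.56 3.68 0.00
      vertex 7.25 7.25 25.02
    endloop
  endfacet
  facet normal 0.9590 -0.1166 0.2585
    outer loop
      vertex 13.56 3.68 0.00
      vertex 14.23 9.19 0.00
      vertex 7.25 7.25 25.02
    endloop
  endfacet
endsolid part

The G0 Z moves step by Δz≈3.13 mm. The G1 loops shrink linearly with z, so the solid tapers from its base footprint up to z≈25. Closing with a flat bottom cap and the tapered top and triangulating gives 14 facets — a regular 8-sided pyramid, base circumscribed radius ≈ 7.25 mm, apex at z ≈ 25 mm.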